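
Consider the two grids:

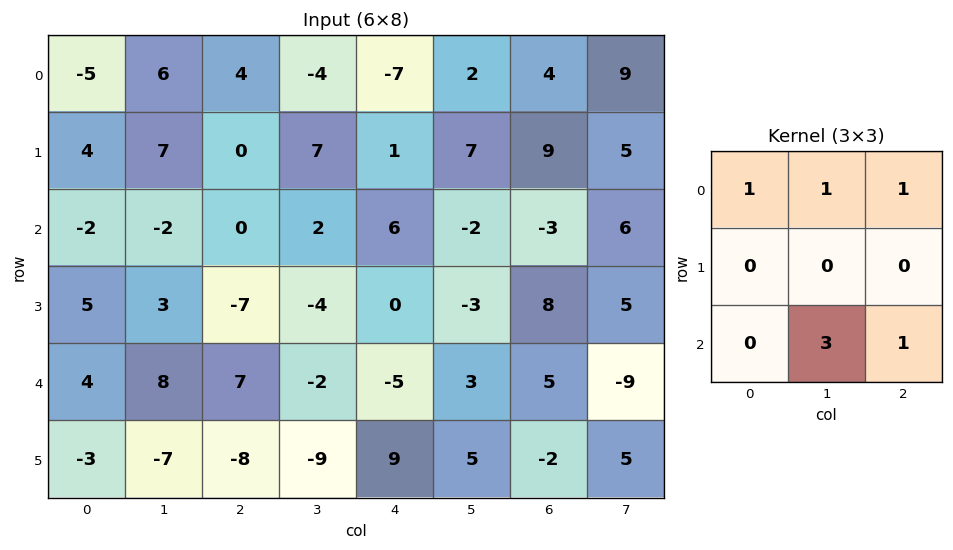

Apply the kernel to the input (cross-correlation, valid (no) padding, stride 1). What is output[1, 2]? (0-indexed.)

-4

The receptive field on the input at this output position is [0 7 1 / 0 2 6 / -7 -4 0]. Elementwise product with the kernel and sum: 0·1 + 7·1 + 1·1 + -4·3 + 0·1.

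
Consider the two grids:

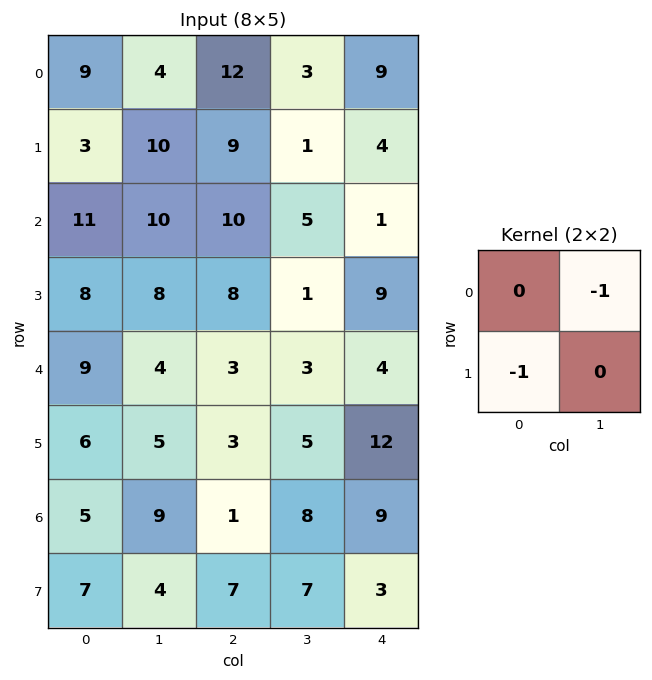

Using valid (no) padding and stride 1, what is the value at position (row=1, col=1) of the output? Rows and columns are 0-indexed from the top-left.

The receptive field on the input at this output position is [10 9 / 10 10]. Elementwise product with the kernel and sum: 9·-1 + 10·-1.

-19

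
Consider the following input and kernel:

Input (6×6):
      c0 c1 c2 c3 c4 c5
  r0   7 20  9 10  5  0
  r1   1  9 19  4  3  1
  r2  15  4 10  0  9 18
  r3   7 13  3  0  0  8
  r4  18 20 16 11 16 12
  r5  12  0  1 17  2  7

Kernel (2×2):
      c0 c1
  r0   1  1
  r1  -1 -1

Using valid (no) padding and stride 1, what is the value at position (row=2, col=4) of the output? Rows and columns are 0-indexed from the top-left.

19

The receptive field on the input at this output position is [9 18 / 0 8]. Elementwise product with the kernel and sum: 9·1 + 18·1 + 0·-1 + 8·-1.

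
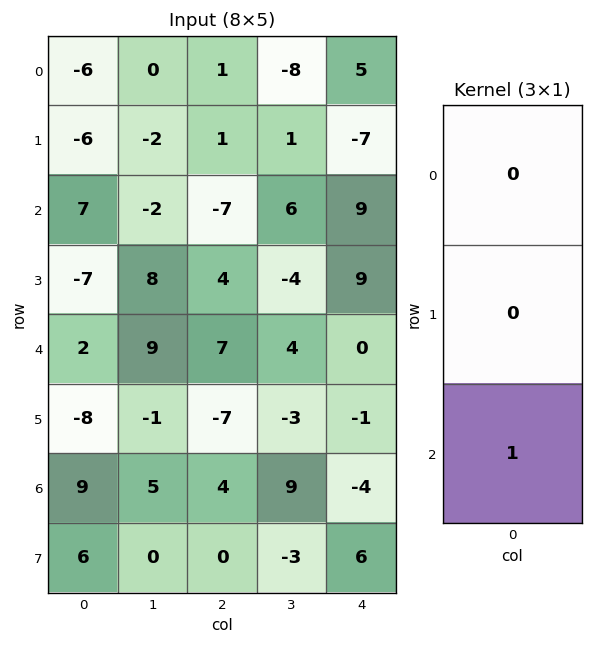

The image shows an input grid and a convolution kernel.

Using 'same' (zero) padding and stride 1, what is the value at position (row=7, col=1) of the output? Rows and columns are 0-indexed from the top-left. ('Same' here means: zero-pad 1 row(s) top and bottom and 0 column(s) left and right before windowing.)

0

The receptive field on the zero-padded input at this output position is [5 / 0 / 0]. Elementwise product with the kernel and sum: 0·1.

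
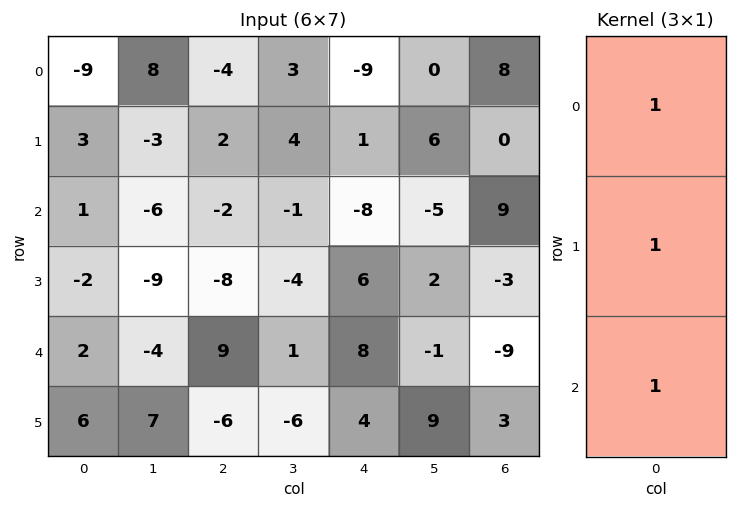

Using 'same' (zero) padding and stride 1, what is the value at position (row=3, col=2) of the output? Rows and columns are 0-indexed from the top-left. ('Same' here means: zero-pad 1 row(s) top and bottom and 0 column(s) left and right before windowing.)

-1

The receptive field on the zero-padded input at this output position is [-2 / -8 / 9]. Elementwise product with the kernel and sum: -2·1 + -8·1 + 9·1.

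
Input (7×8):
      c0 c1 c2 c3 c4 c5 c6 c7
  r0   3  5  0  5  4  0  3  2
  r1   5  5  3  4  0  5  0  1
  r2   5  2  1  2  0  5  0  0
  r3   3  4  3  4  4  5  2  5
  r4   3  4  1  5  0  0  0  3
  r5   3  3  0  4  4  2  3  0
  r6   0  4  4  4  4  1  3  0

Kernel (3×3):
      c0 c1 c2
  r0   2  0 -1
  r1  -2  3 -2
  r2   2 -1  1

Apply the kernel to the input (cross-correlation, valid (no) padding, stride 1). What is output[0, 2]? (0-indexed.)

2

The receptive field on the input at this output position is [0 5 4 / 3 4 0 / 1 2 0]. Elementwise product with the kernel and sum: 0·2 + 4·-1 + 3·-2 + 4·3 + 0·-2 + 1·2 + 2·-1 + 0·1.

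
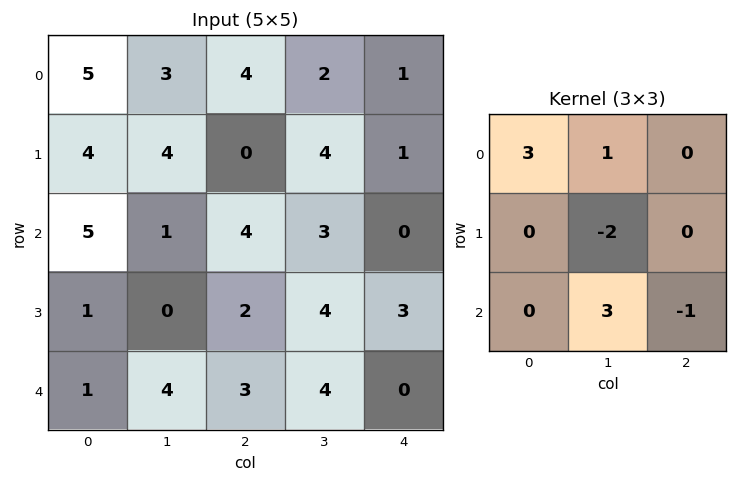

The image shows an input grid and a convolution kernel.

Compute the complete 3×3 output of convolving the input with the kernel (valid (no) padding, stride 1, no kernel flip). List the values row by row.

9 22 15
12 6 7
25 8 19

Output[0,0]: The receptive field on the input at this output position is [5 3 4 / 4 4 0 / 5 1 4]. Elementwise product with the kernel and sum: 5·3 + 3·1 + 4·-2 + 1·3 + 4·-1.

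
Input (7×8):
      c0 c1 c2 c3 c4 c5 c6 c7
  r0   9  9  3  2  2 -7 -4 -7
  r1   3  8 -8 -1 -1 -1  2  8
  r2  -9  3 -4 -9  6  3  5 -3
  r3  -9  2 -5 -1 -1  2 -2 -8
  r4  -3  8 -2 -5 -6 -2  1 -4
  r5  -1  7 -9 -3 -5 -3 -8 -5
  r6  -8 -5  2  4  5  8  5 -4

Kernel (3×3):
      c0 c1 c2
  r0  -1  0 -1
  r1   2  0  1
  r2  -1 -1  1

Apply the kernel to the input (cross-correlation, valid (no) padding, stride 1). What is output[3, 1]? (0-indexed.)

The receptive field on the input at this output position is [2 -5 -1 / 8 -2 -5 / 7 -9 -3]. Elementwise product with the kernel and sum: 2·-1 + -1·-1 + 8·2 + -5·1 + 7·-1 + -9·-1 + -3·1.

9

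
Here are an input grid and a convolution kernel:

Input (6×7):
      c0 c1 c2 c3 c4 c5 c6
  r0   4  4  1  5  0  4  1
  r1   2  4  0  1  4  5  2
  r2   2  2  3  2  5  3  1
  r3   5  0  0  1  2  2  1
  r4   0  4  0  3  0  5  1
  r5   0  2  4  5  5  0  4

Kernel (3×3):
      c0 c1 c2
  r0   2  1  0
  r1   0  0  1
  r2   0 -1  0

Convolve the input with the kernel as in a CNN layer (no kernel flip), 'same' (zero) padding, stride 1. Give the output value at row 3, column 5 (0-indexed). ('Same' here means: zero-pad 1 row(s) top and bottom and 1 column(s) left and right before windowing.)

9

The receptive field on the zero-padded input at this output position is [5 3 1 / 2 2 1 / 0 5 1]. Elementwise product with the kernel and sum: 5·2 + 3·1 + 1·1 + 5·-1.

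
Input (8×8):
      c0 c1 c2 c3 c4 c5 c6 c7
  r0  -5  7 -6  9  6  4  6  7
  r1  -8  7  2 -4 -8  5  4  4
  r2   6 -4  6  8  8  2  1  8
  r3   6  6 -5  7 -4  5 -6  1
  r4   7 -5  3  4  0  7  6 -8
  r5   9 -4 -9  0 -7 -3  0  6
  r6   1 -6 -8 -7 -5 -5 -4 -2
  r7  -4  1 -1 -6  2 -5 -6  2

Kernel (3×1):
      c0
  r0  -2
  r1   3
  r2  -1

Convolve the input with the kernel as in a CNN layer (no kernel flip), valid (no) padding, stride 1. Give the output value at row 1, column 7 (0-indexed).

15

The receptive field on the input at this output position is [4 / 8 / 1]. Elementwise product with the kernel and sum: 4·-2 + 8·3 + 1·-1.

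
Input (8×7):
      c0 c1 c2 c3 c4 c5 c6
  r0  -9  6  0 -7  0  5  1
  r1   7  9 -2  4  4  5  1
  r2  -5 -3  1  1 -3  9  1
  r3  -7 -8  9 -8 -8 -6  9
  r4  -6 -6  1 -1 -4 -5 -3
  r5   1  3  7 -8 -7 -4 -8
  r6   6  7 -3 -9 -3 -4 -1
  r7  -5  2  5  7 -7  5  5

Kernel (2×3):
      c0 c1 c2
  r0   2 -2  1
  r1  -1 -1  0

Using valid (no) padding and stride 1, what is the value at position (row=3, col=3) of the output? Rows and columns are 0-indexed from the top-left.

The receptive field on the input at this output position is [-8 -8 -6 / -1 -4 -5]. Elementwise product with the kernel and sum: -8·2 + -8·-2 + -6·1 + -1·-1 + -4·-1.

-1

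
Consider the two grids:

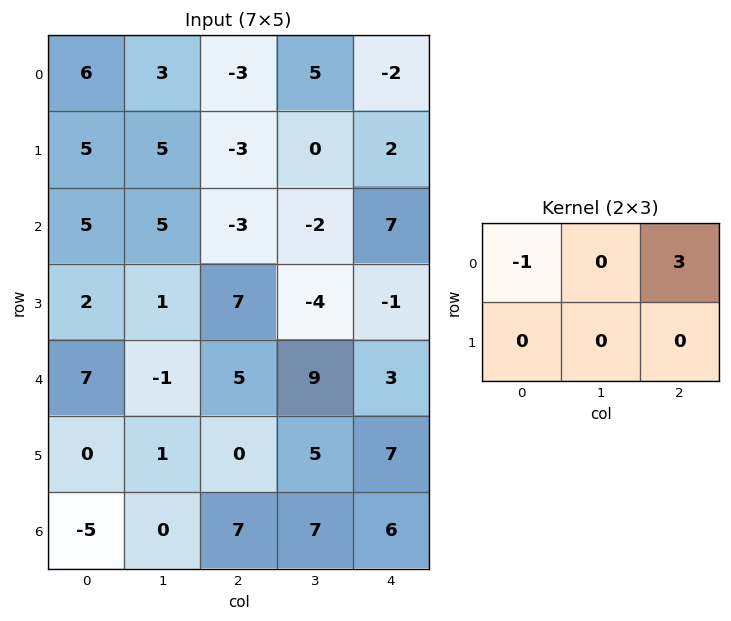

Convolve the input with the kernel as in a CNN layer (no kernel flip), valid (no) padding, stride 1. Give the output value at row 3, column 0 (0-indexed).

19

The receptive field on the input at this output position is [2 1 7 / 7 -1 5]. Elementwise product with the kernel and sum: 2·-1 + 7·3.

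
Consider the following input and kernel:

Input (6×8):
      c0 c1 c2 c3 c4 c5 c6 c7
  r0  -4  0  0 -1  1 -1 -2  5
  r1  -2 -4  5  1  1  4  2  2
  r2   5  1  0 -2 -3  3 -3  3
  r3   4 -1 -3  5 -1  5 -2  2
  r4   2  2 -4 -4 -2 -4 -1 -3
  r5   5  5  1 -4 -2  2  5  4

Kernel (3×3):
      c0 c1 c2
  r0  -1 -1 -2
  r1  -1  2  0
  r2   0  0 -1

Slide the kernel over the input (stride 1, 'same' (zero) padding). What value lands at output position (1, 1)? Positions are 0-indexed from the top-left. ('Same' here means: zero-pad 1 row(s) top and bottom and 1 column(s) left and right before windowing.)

The receptive field on the zero-padded input at this output position is [-4 0 0 / -2 -4 5 / 5 1 0]. Elementwise product with the kernel and sum: -4·-1 + 0·-1 + 0·-2 + -2·-1 + -4·2 + 0·-1.

-2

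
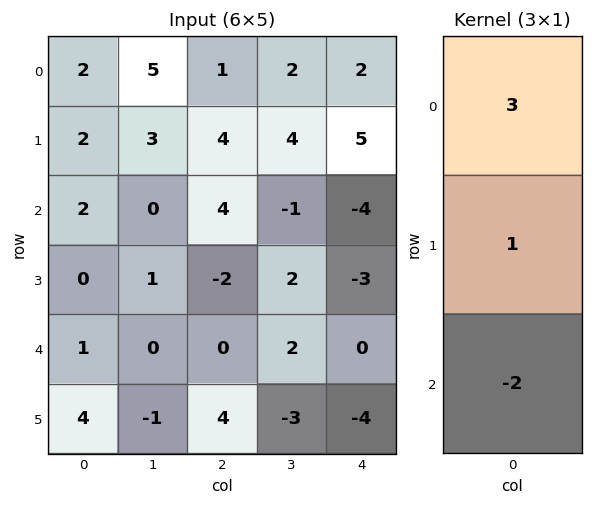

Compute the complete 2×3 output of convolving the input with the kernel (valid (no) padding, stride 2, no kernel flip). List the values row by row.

4 -1 19
4 10 -15

Output[0,0]: The receptive field on the input at this output position is [2 / 2 / 2]. Elementwise product with the kernel and sum: 2·3 + 2·1 + 2·-2.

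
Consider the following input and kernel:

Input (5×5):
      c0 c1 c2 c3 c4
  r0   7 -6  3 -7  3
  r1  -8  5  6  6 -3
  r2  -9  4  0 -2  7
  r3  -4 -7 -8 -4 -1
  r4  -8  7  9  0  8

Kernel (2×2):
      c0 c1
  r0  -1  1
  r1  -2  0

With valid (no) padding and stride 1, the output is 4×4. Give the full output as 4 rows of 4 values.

3 -1 -22 -2
31 -7 0 -5
21 10 14 17
13 -15 -14 3

Output[0,0]: The receptive field on the input at this output position is [7 -6 / -8 5]. Elementwise product with the kernel and sum: 7·-1 + -6·1 + -8·-2.
Output[0,1]: The receptive field on the input at this output position is [-6 3 / 5 6]. Elementwise product with the kernel and sum: -6·-1 + 3·1 + 5·-2.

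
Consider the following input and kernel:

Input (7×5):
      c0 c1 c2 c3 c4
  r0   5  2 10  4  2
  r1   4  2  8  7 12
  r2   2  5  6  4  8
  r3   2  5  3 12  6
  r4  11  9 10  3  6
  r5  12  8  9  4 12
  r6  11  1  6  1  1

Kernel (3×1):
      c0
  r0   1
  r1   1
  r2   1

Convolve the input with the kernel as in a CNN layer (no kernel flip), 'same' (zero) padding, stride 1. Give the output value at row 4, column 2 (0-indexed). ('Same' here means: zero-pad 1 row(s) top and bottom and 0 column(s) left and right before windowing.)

The receptive field on the zero-padded input at this output position is [3 / 10 / 9]. Elementwise product with the kernel and sum: 3·1 + 10·1 + 9·1.

22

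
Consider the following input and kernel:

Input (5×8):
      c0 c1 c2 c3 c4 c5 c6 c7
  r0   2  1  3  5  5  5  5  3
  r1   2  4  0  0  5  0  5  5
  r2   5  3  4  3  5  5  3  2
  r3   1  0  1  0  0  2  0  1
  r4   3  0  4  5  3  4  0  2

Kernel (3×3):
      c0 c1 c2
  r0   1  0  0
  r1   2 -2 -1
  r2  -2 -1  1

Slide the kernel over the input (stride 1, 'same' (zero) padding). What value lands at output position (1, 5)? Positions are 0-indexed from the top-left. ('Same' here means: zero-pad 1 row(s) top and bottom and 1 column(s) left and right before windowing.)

-2

The receptive field on the zero-padded input at this output position is [5 5 5 / 5 0 5 / 5 5 3]. Elementwise product with the kernel and sum: 5·1 + 5·2 + 0·-2 + 5·-1 + 5·-2 + 5·-1 + 3·1.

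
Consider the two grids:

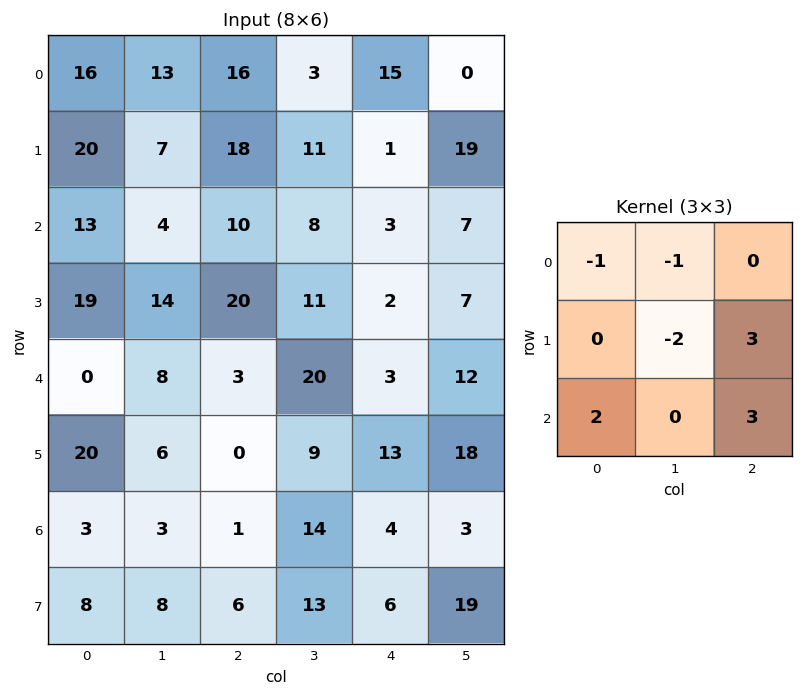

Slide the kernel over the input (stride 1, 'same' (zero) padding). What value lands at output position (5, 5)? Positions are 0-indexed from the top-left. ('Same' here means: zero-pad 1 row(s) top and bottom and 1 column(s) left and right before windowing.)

The receptive field on the zero-padded input at this output position is [3 12 0 / 13 18 0 / 4 3 0]. Elementwise product with the kernel and sum: 3·-1 + 12·-1 + 18·-2 + 0·3 + 4·2 + 0·3.

-43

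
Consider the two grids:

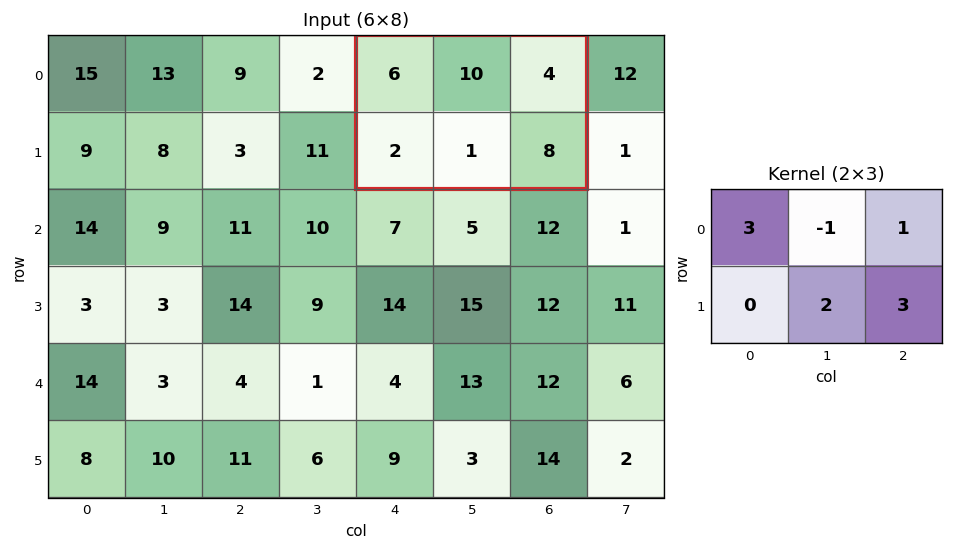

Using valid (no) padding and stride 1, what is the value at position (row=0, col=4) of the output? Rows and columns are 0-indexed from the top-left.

38

The receptive field on the input at this output position is [6 10 4 / 2 1 8]. Elementwise product with the kernel and sum: 6·3 + 10·-1 + 4·1 + 1·2 + 8·3.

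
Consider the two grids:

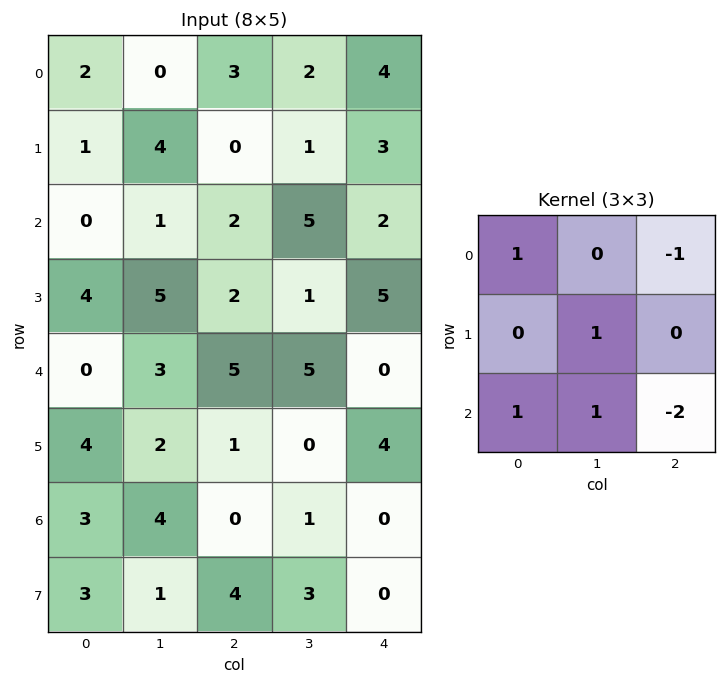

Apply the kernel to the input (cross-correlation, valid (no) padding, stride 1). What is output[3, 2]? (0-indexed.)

The receptive field on the input at this output position is [2 1 5 / 5 5 0 / 1 0 4]. Elementwise product with the kernel and sum: 2·1 + 5·-1 + 5·1 + 1·1 + 0·1 + 4·-2.

-5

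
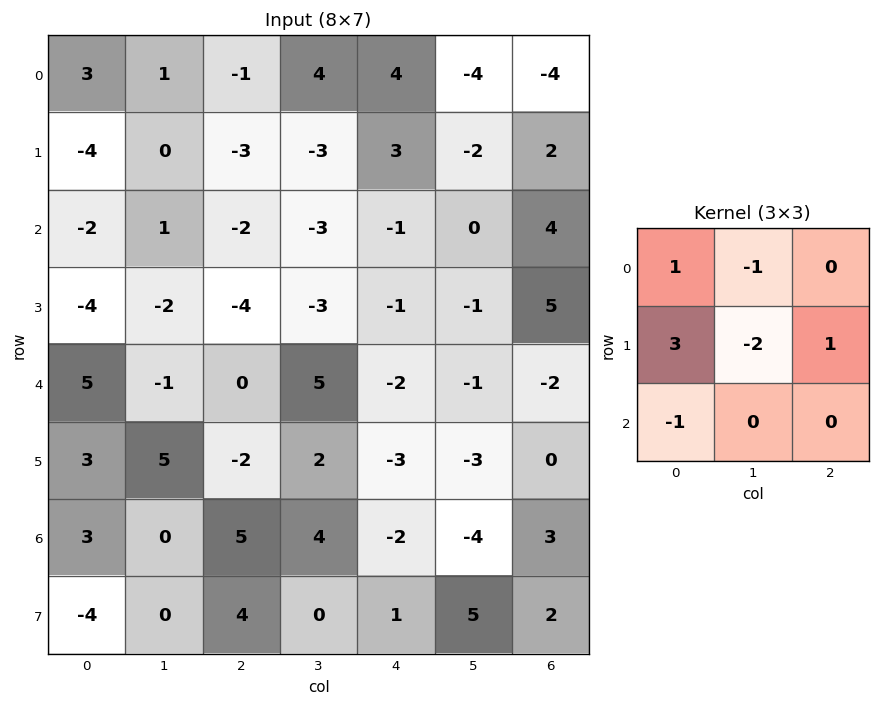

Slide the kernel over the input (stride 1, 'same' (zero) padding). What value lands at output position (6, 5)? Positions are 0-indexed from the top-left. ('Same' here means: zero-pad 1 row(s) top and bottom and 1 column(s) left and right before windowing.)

4

The receptive field on the zero-padded input at this output position is [-3 -3 0 / -2 -4 3 / 1 5 2]. Elementwise product with the kernel and sum: -3·1 + -3·-1 + -2·3 + -4·-2 + 3·1 + 1·-1.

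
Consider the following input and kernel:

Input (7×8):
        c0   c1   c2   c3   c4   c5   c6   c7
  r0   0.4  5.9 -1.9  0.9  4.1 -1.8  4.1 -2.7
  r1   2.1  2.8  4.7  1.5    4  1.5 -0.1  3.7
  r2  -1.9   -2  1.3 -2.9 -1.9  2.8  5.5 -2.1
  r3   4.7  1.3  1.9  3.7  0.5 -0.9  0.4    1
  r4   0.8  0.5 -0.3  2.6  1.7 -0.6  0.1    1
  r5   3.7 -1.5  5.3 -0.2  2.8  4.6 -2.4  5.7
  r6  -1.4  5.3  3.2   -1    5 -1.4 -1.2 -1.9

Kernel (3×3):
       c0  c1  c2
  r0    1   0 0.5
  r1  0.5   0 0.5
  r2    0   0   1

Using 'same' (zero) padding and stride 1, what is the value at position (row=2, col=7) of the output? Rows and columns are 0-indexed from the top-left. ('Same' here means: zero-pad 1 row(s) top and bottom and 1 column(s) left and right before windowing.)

The receptive field on the zero-padded input at this output position is [-0.1 3.7 0 / 5.5 -2.1 0 / 0.4 1 0]. Elementwise product with the kernel and sum: -0.1·1 + 0·0.5 + 5.5·0.5 + 0·0.5 + 0·1.

2.65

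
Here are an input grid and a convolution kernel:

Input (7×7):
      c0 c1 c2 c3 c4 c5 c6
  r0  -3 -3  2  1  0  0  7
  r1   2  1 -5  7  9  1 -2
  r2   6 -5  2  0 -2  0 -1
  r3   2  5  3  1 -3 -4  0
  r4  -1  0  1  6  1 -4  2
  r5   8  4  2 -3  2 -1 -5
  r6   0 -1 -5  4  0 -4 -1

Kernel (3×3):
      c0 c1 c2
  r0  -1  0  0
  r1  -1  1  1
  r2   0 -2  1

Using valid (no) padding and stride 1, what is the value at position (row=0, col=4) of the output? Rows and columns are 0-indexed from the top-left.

-11

The receptive field on the input at this output position is [0 0 7 / 9 1 -2 / -2 0 -1]. Elementwise product with the kernel and sum: 0·-1 + 9·-1 + 1·1 + -2·1 + 0·-2 + -1·1.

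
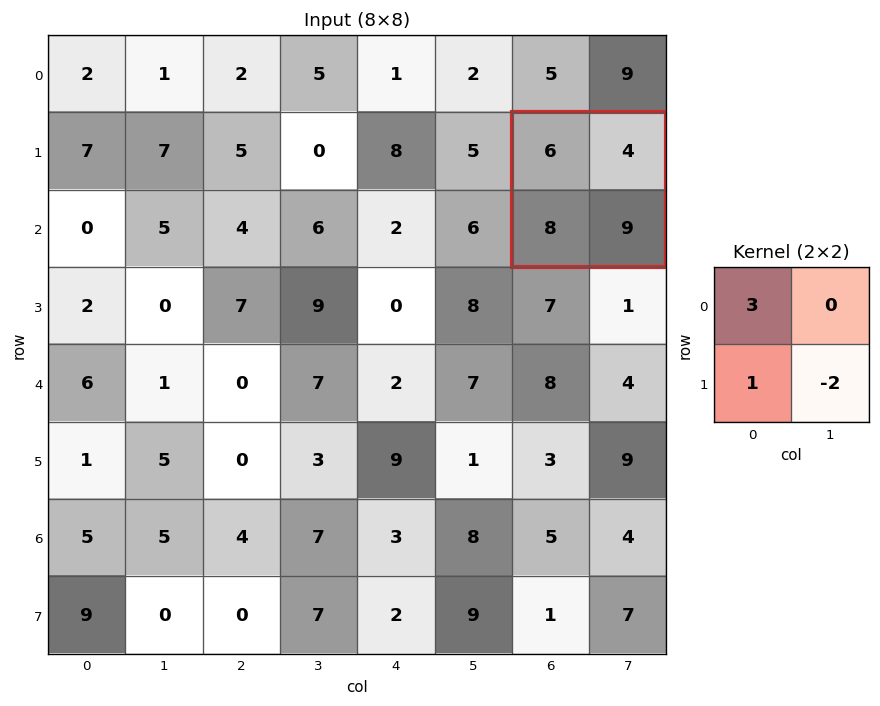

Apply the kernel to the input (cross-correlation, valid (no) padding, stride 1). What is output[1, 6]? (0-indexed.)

8

The receptive field on the input at this output position is [6 4 / 8 9]. Elementwise product with the kernel and sum: 6·3 + 8·1 + 9·-2.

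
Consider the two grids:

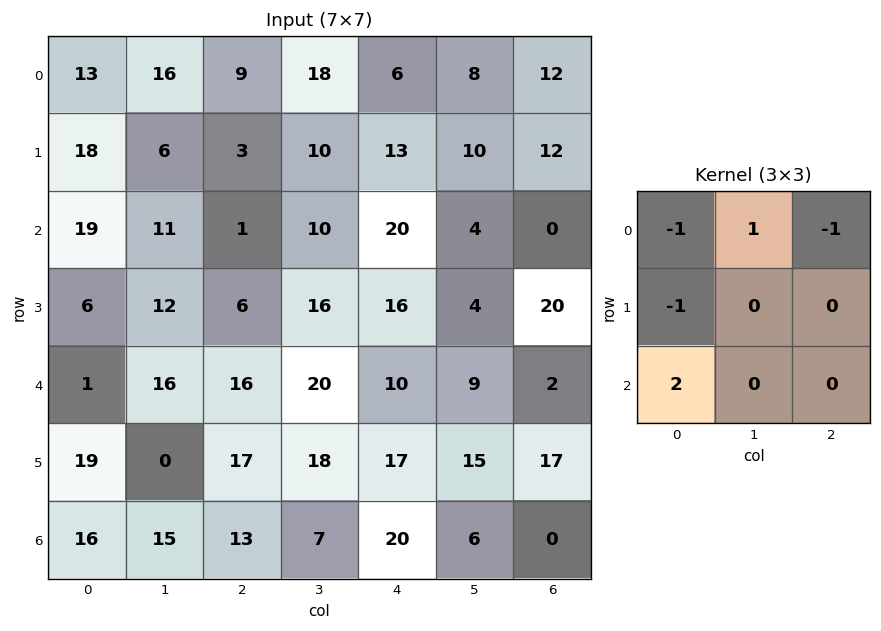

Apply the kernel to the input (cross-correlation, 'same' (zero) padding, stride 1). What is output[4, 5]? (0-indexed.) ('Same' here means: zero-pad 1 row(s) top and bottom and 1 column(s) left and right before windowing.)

The receptive field on the zero-padded input at this output position is [16 4 20 / 10 9 2 / 17 15 17]. Elementwise product with the kernel and sum: 16·-1 + 4·1 + 20·-1 + 10·-1 + 17·2.

-8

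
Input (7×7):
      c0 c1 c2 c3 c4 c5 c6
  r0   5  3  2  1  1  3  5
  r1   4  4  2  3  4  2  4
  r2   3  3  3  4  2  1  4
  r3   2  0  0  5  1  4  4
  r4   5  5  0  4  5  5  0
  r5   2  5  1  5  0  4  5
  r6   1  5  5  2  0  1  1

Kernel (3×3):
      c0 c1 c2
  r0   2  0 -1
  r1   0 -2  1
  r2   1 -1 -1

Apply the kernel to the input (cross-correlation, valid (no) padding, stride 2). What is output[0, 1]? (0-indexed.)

-2

The receptive field on the input at this output position is [2 1 1 / 2 3 4 / 3 4 2]. Elementwise product with the kernel and sum: 2·2 + 1·-1 + 3·-2 + 4·1 + 3·1 + 4·-1 + 2·-1.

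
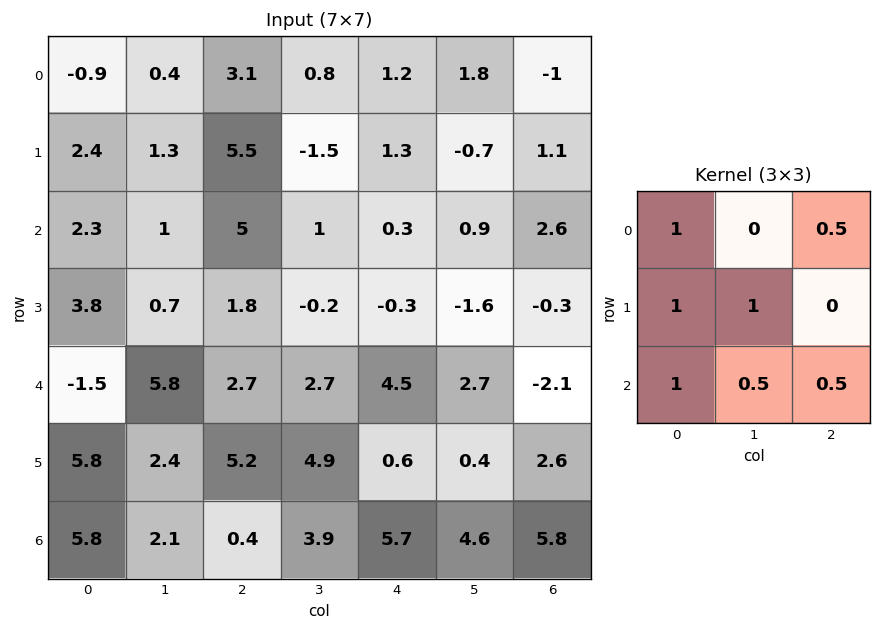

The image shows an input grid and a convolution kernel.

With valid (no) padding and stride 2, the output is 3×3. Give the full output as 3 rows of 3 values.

9.65 13.35 3.35
12.05 13.05 4.5
15.1 20.25 15.35

Output[0,0]: The receptive field on the input at this output position is [-0.9 0.4 3.1 / 2.4 1.3 5.5 / 2.3 1 5]. Elementwise product with the kernel and sum: -0.9·1 + 3.1·0.5 + 2.4·1 + 1.3·1 + 2.3·1 + 1·0.5 + 5·0.5.
Output[0,1]: The receptive field on the input at this output position is [3.1 0.8 1.2 / 5.5 -1.5 1.3 / 5 1 0.3]. Elementwise product with the kernel and sum: 3.1·1 + 1.2·0.5 + 5.5·1 + -1.5·1 + 5·1 + 1·0.5 + 0.3·0.5.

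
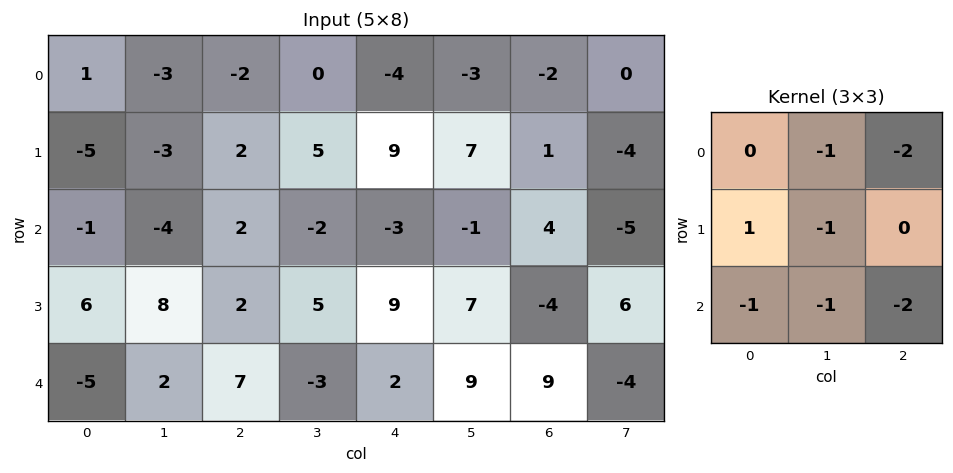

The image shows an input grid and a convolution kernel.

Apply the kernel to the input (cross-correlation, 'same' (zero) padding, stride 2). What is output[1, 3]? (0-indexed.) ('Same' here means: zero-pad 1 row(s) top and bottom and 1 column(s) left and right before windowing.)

The receptive field on the zero-padded input at this output position is [7 1 -4 / -1 4 -5 / 7 -4 6]. Elementwise product with the kernel and sum: 1·-1 + -4·-2 + -1·1 + 4·-1 + 7·-1 + -4·-1 + 6·-2.

-13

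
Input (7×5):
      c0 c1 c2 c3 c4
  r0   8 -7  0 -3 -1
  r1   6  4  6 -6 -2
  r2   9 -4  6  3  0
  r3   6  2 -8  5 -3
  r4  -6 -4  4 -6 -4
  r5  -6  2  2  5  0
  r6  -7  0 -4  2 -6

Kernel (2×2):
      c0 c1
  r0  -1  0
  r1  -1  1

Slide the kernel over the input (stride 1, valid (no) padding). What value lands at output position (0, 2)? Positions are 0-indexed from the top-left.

The receptive field on the input at this output position is [0 -3 / 6 -6]. Elementwise product with the kernel and sum: 0·-1 + 6·-1 + -6·1.

-12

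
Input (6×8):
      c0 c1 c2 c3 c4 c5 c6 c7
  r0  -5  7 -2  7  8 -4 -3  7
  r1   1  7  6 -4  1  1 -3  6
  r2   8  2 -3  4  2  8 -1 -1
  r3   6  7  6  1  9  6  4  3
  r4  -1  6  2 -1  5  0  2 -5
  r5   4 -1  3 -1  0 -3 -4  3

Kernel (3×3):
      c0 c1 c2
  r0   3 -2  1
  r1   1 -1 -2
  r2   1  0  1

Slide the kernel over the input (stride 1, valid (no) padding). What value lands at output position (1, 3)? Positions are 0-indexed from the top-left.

-20

The receptive field on the input at this output position is [-4 1 1 / 4 2 8 / 1 9 6]. Elementwise product with the kernel and sum: -4·3 + 1·-2 + 1·1 + 4·1 + 2·-1 + 8·-2 + 1·1 + 6·1.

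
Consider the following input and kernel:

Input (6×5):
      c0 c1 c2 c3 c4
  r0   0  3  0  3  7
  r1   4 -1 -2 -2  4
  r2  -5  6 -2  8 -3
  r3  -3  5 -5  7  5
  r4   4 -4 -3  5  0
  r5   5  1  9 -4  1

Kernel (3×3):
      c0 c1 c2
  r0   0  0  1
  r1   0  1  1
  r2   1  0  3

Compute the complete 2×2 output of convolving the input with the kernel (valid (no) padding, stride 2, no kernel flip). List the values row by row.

Output[0,0]: The receptive field on the input at this output position is [0 3 0 / 4 -1 -2 / -5 6 -2]. Elementwise product with the kernel and sum: 0·1 + -1·1 + -2·1 + -5·1 + -2·3.
Output[0,1]: The receptive field on the input at this output position is [0 3 7 / -2 -2 4 / -2 8 -3]. Elementwise product with the kernel and sum: 7·1 + -2·1 + 4·1 + -2·1 + -3·3.

-14 -2
-7 6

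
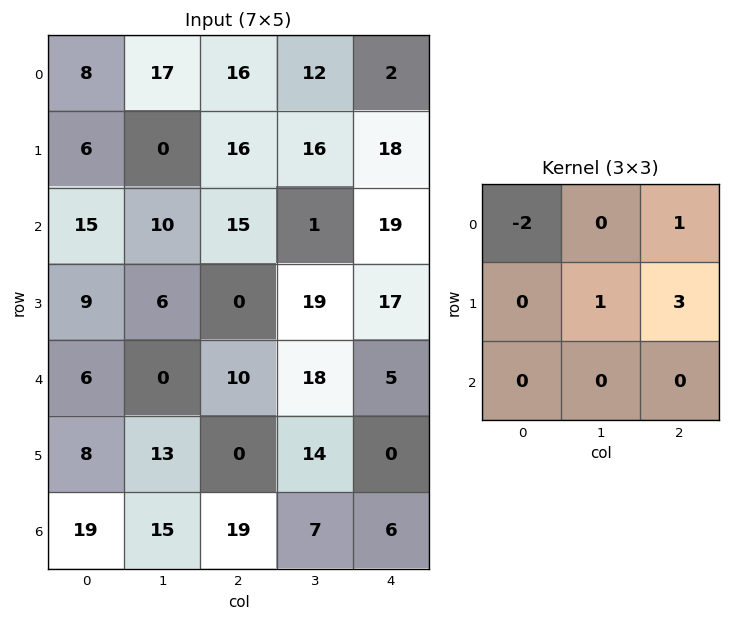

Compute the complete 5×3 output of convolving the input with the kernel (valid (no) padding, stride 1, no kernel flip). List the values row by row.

Output[0,0]: The receptive field on the input at this output position is [8 17 16 / 6 0 16 / 15 10 15]. Elementwise product with the kernel and sum: 8·-2 + 16·1 + 0·1 + 16·3.
Output[0,1]: The receptive field on the input at this output position is [17 16 12 / 0 16 16 / 10 15 1]. Elementwise product with the kernel and sum: 17·-2 + 12·1 + 16·1 + 16·3.

48 42 40
59 34 44
-9 38 59
12 71 50
11 60 -1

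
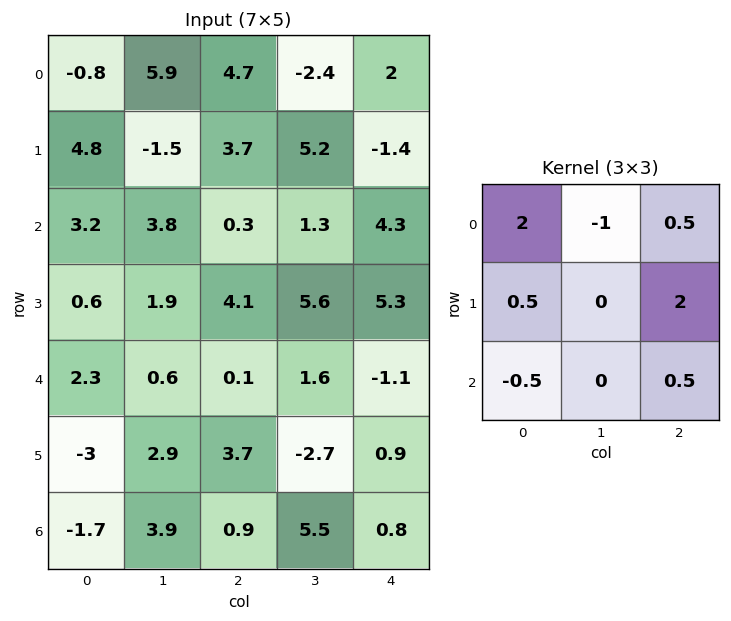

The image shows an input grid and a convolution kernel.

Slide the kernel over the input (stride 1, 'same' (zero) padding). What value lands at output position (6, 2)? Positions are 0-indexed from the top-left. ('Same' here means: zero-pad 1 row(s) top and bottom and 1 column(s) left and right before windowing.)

13.7

The receptive field on the zero-padded input at this output position is [2.9 3.7 -2.7 / 3.9 0.9 5.5 / 0 0 0]. Elementwise product with the kernel and sum: 2.9·2 + 3.7·-1 + -2.7·0.5 + 3.9·0.5 + 5.5·2 + 0·-0.5 + 0·0.5.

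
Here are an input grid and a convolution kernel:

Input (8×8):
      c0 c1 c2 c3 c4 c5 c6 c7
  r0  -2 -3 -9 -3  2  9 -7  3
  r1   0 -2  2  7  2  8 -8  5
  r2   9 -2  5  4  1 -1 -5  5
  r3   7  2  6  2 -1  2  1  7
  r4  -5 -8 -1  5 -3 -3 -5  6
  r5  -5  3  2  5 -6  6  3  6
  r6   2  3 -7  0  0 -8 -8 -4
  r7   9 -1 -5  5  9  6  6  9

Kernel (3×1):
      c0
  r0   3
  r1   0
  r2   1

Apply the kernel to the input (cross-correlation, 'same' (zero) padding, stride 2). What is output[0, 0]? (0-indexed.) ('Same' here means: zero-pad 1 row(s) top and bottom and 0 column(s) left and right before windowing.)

The receptive field on the zero-padded input at this output position is [0 / -2 / 0]. Elementwise product with the kernel and sum: 0·3 + 0·1.

0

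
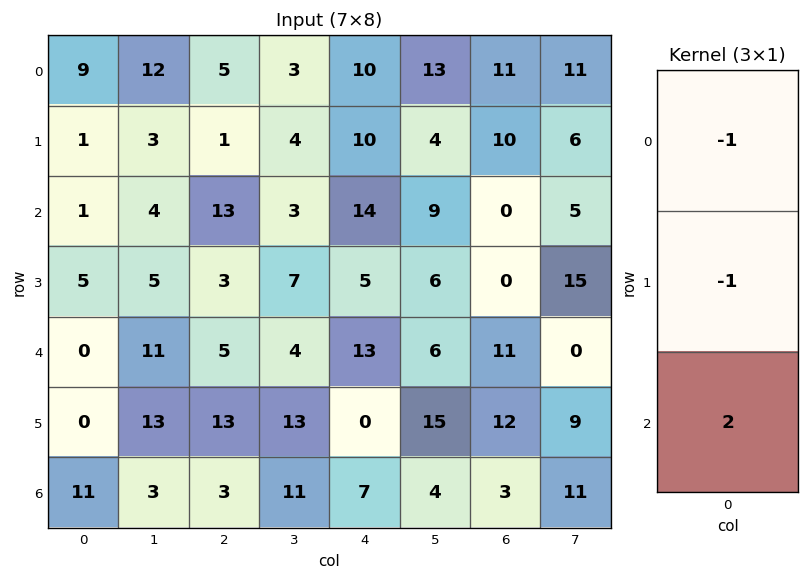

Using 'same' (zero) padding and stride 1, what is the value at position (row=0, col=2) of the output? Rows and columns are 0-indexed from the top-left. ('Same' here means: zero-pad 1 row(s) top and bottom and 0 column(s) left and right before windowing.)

-3

The receptive field on the zero-padded input at this output position is [0 / 5 / 1]. Elementwise product with the kernel and sum: 0·-1 + 5·-1 + 1·2.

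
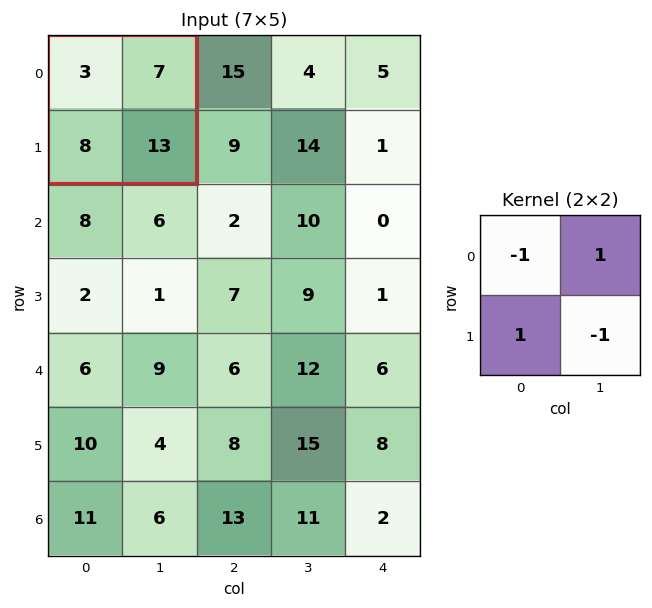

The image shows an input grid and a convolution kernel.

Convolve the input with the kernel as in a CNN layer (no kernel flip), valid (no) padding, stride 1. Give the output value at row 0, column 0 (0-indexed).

-1

The receptive field on the input at this output position is [3 7 / 8 13]. Elementwise product with the kernel and sum: 3·-1 + 7·1 + 8·1 + 13·-1.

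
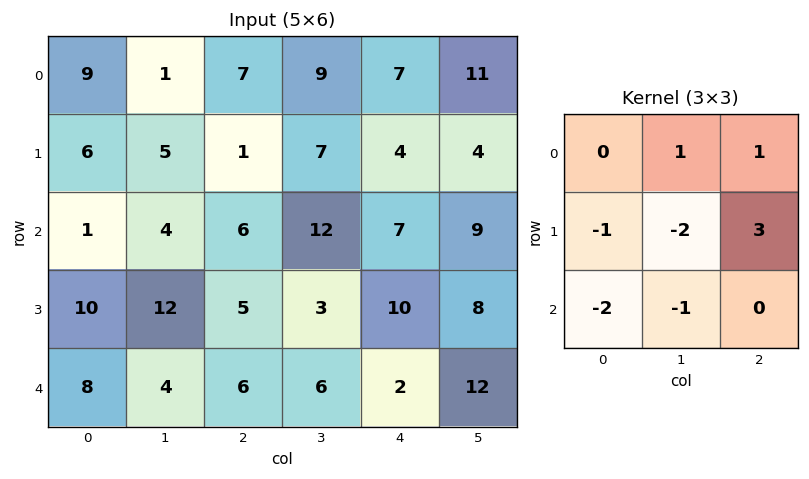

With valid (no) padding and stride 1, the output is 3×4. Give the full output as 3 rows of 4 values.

Output[0,0]: The receptive field on the input at this output position is [9 1 7 / 6 5 1 / 1 4 6]. Elementwise product with the kernel and sum: 1·1 + 7·1 + 6·-1 + 5·-2 + 1·3 + 1·-2 + 4·-1.
Output[0,1]: The receptive field on the input at this output position is [1 7 9 / 5 1 7 / 4 6 12]. Elementwise product with the kernel and sum: 7·1 + 9·1 + 5·-1 + 1·-2 + 7·3 + 4·-2 + 6·-1.

-11 16 -11 -16
-17 -1 -11 -7
-29 -9 20 3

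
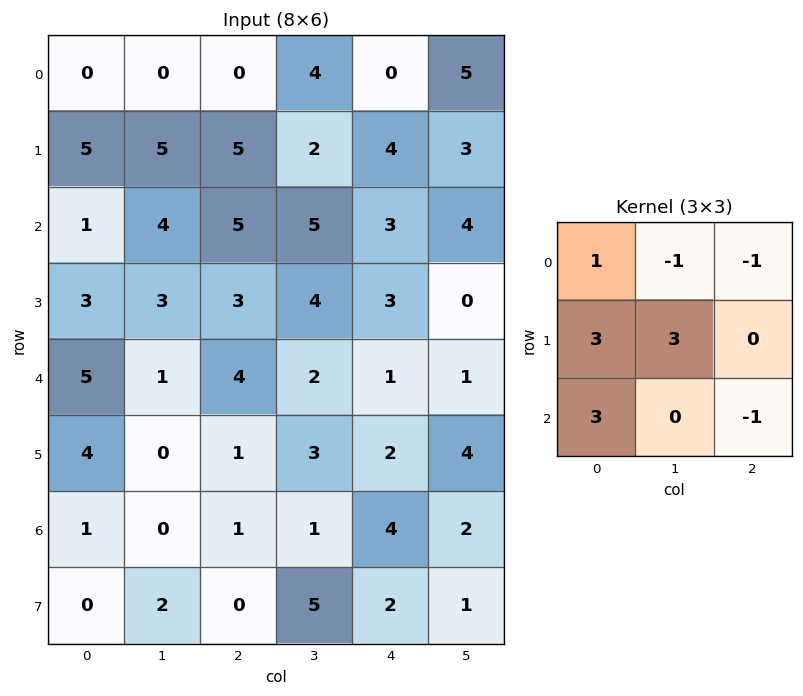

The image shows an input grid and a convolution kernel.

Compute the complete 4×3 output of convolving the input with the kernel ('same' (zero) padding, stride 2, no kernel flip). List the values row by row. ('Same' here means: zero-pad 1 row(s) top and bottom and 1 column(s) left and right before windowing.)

-5 13 15
-10 30 31
9 8 15
-3 0 26

Output[0,0]: The receptive field on the zero-padded input at this output position is [0 0 0 / 0 0 0 / 0 5 5]. Elementwise product with the kernel and sum: 0·1 + 0·-1 + 0·-1 + 0·3 + 0·3 + 0·3 + 5·-1.
Output[0,1]: The receptive field on the zero-padded input at this output position is [0 0 0 / 0 0 4 / 5 5 2]. Elementwise product with the kernel and sum: 0·1 + 0·-1 + 0·-1 + 0·3 + 0·3 + 5·3 + 2·-1.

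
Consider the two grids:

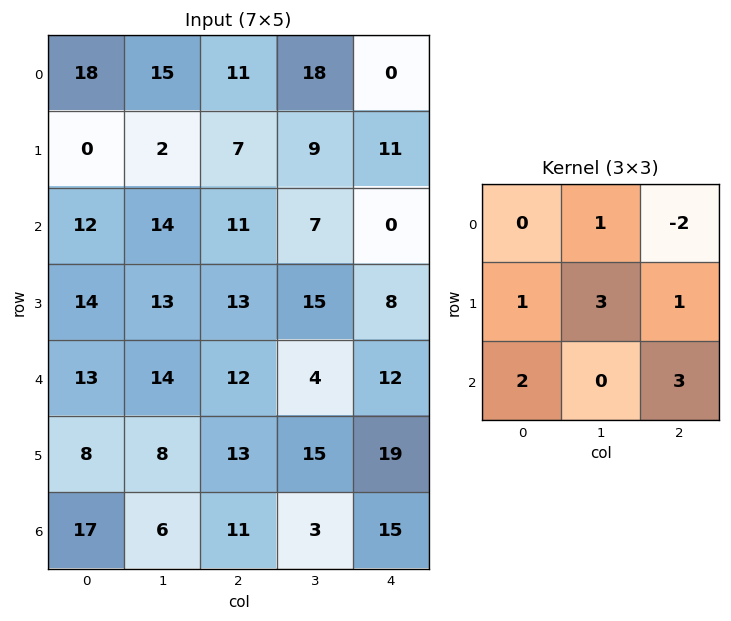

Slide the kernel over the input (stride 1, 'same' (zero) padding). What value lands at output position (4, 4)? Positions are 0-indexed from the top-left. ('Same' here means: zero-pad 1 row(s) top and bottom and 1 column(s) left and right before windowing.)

78

The receptive field on the zero-padded input at this output position is [15 8 0 / 4 12 0 / 15 19 0]. Elementwise product with the kernel and sum: 8·1 + 0·-2 + 4·1 + 12·3 + 0·1 + 15·2 + 0·3.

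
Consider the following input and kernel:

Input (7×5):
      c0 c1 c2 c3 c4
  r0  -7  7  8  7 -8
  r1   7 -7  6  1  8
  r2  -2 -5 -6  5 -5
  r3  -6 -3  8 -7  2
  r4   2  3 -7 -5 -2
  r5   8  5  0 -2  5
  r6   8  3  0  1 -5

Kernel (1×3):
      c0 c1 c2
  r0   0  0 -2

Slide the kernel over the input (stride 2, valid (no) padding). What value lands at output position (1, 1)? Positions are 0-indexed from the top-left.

The receptive field on the input at this output position is [-6 5 -5]. Elementwise product with the kernel and sum: -5·-2.

10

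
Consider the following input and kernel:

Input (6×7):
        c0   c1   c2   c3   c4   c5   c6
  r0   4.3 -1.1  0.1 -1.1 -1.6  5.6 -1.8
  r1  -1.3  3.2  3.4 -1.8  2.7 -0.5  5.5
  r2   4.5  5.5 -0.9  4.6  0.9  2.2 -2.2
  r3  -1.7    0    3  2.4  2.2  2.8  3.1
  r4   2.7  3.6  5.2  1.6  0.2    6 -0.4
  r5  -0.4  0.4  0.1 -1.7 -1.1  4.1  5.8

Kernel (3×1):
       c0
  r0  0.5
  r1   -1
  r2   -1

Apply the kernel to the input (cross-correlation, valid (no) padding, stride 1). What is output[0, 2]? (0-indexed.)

-2.45

The receptive field on the input at this output position is [0.1 / 3.4 / -0.9]. Elementwise product with the kernel and sum: 0.1·0.5 + 3.4·-1 + -0.9·-1.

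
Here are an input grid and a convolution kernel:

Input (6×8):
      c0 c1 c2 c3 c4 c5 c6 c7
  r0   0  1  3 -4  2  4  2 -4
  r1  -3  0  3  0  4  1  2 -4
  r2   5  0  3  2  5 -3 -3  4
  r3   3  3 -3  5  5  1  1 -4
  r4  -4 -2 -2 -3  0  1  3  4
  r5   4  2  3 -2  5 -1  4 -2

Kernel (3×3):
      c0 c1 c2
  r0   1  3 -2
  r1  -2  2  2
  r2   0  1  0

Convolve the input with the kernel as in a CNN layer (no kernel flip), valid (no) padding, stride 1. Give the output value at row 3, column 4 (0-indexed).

13

The receptive field on the input at this output position is [5 1 1 / 0 1 3 / 5 -1 4]. Elementwise product with the kernel and sum: 5·1 + 1·3 + 1·-2 + 0·-2 + 1·2 + 3·2 + -1·1.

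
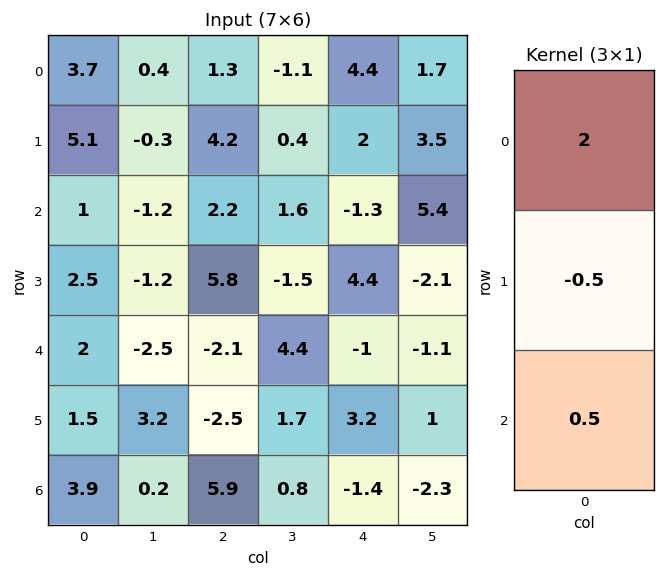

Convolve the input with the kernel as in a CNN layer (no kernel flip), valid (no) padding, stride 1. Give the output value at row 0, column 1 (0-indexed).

0.35

The receptive field on the input at this output position is [0.4 / -0.3 / -1.2]. Elementwise product with the kernel and sum: 0.4·2 + -0.3·-0.5 + -1.2·0.5.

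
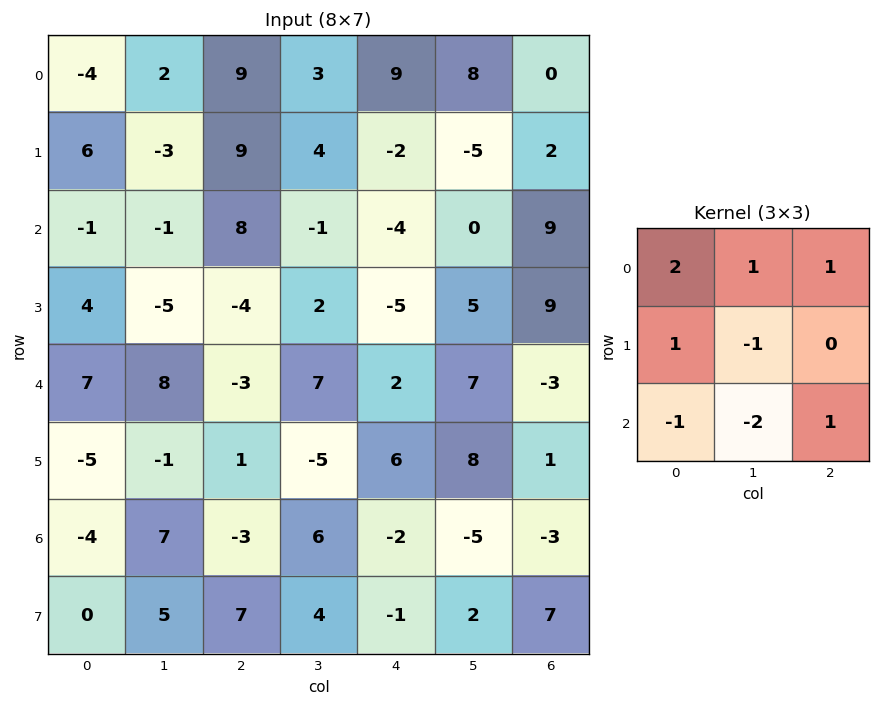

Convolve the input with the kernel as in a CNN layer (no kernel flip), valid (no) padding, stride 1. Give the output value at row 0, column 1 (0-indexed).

The receptive field on the input at this output position is [2 9 3 / -3 9 4 / -1 8 -1]. Elementwise product with the kernel and sum: 2·2 + 9·1 + 3·1 + -3·1 + 9·-1 + -1·-1 + 8·-2 + -1·1.

-12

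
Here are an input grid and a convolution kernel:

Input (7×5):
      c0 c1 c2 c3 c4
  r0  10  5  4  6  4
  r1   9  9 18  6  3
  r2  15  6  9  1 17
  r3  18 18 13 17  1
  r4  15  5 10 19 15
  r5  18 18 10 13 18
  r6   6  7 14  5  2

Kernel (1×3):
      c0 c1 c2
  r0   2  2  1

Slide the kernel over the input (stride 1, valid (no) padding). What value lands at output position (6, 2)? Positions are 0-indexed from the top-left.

The receptive field on the input at this output position is [14 5 2]. Elementwise product with the kernel and sum: 14·2 + 5·2 + 2·1.

40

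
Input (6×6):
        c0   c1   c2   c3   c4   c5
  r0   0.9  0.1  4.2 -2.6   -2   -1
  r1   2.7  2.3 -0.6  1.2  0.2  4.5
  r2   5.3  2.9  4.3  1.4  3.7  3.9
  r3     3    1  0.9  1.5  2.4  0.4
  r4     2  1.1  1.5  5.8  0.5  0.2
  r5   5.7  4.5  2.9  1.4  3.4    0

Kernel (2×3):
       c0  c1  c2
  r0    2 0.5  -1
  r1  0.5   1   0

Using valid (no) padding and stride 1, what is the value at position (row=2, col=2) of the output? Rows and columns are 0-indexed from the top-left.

The receptive field on the input at this output position is [4.3 1.4 3.7 / 0.9 1.5 2.4]. Elementwise product with the kernel and sum: 4.3·2 + 1.4·0.5 + 3.7·-1 + 0.9·0.5 + 1.5·1.

7.55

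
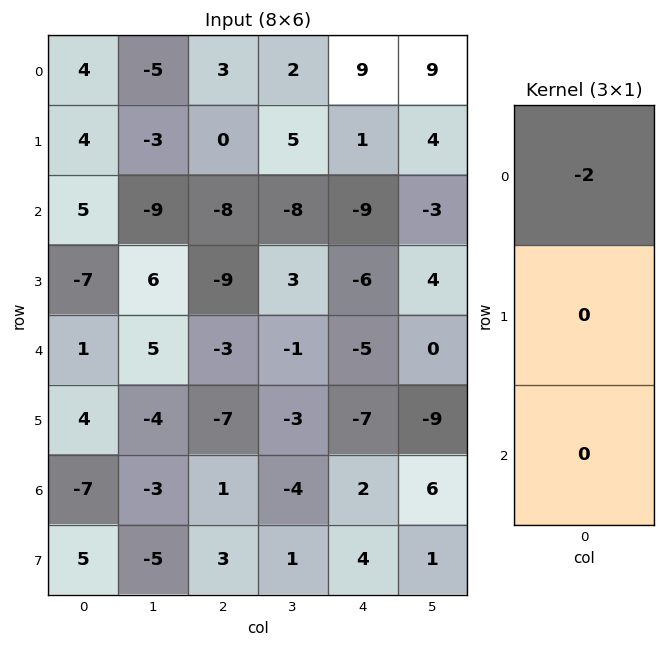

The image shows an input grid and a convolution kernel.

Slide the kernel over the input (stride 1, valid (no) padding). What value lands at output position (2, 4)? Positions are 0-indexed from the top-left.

The receptive field on the input at this output position is [-9 / -6 / -5]. Elementwise product with the kernel and sum: -9·-2.

18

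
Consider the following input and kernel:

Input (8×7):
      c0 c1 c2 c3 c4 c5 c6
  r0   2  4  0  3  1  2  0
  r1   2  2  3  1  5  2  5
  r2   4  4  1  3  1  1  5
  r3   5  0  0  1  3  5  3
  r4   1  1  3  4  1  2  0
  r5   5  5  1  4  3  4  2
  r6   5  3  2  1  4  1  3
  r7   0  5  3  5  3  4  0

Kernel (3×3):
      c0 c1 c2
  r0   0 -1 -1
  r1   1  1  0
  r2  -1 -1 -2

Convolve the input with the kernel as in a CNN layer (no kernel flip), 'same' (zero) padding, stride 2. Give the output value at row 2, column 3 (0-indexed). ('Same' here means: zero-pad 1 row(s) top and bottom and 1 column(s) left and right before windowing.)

-7

The receptive field on the zero-padded input at this output position is [5 3 0 / 2 0 0 / 4 2 0]. Elementwise product with the kernel and sum: 3·-1 + 0·-1 + 2·1 + 0·1 + 4·-1 + 2·-1 + 0·-2.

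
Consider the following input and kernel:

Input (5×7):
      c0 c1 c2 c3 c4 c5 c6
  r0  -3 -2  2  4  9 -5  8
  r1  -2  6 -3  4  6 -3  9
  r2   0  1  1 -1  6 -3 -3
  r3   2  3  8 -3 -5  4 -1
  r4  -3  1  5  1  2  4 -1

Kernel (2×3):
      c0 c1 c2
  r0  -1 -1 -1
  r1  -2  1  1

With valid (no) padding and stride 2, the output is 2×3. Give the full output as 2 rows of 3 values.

Output[0,0]: The receptive field on the input at this output position is [-3 -2 2 / -2 6 -3]. Elementwise product with the kernel and sum: -3·-1 + -2·-1 + 2·-1 + -2·-2 + 6·1 + -3·1.
Output[0,1]: The receptive field on the input at this output position is [2 4 9 / -3 4 6]. Elementwise product with the kernel and sum: 2·-1 + 4·-1 + 9·-1 + -3·-2 + 4·1 + 6·1.

10 1 -18
5 -30 13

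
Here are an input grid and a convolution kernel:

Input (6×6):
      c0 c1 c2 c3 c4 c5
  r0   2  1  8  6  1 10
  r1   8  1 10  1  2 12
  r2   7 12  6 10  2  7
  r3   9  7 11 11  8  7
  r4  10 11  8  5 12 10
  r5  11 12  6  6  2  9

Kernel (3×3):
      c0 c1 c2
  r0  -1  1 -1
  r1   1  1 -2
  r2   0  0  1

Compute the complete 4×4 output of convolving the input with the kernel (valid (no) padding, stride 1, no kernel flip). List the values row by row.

Output[0,0]: The receptive field on the input at this output position is [2 1 8 / 8 1 10 / 7 12 6]. Elementwise product with the kernel and sum: 2·-1 + 1·1 + 8·-1 + 8·1 + 1·1 + 10·-2 + 6·1.
Output[0,1]: The receptive field on the input at this output position is [1 8 6 / 1 10 1 / 12 6 10]. Elementwise product with the kernel and sum: 1·-1 + 8·1 + 6·-1 + 1·1 + 10·1 + 1·-2 + 10·1.

-14 20 6 -29
1 17 9 -6
1 -15 20 0
-2 8 -17 -4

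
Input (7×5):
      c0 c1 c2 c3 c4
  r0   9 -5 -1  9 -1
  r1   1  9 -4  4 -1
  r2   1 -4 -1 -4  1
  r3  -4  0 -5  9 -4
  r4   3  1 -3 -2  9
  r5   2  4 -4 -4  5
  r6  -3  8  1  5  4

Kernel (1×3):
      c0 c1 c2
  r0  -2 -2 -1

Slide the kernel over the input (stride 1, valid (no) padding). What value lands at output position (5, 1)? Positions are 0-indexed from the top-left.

4

The receptive field on the input at this output position is [4 -4 -4]. Elementwise product with the kernel and sum: 4·-2 + -4·-2 + -4·-1.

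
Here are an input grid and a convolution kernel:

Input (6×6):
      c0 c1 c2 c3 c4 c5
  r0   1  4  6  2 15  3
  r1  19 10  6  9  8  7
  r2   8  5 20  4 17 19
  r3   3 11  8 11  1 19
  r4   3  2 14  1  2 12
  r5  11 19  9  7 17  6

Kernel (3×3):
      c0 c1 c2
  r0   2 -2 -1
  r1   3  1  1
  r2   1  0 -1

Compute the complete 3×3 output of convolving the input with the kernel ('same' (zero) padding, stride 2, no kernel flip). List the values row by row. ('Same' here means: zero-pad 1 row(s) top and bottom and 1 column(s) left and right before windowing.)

Output[0,0]: The receptive field on the zero-padded input at this output position is [0 0 0 / 0 1 4 / 0 19 10]. Elementwise product with the kernel and sum: 0·2 + 0·-2 + 0·-1 + 0·3 + 1·1 + 4·1 + 0·1 + 10·-1.
Output[0,1]: The receptive field on the zero-padded input at this output position is [0 0 0 / 4 6 2 / 10 6 9]. Elementwise product with the kernel and sum: 0·2 + 0·-2 + 0·-1 + 4·3 + 6·1 + 2·1 + 10·1 + 9·-1.

-5 21 26
-46 38 35
-31 28 19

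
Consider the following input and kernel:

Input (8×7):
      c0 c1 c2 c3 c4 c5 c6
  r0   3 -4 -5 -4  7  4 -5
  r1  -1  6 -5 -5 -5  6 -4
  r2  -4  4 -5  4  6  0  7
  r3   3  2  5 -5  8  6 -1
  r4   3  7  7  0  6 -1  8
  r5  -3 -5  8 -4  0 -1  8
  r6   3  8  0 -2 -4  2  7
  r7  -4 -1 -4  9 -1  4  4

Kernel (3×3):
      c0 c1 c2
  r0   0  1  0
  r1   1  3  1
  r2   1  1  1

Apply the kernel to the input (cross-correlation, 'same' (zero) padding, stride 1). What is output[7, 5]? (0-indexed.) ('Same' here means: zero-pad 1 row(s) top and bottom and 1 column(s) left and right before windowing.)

The receptive field on the zero-padded input at this output position is [-4 2 7 / -1 4 4 / 0 0 0]. Elementwise product with the kernel and sum: 2·1 + -1·1 + 4·3 + 4·1 + 0·1 + 0·1 + 0·1.

17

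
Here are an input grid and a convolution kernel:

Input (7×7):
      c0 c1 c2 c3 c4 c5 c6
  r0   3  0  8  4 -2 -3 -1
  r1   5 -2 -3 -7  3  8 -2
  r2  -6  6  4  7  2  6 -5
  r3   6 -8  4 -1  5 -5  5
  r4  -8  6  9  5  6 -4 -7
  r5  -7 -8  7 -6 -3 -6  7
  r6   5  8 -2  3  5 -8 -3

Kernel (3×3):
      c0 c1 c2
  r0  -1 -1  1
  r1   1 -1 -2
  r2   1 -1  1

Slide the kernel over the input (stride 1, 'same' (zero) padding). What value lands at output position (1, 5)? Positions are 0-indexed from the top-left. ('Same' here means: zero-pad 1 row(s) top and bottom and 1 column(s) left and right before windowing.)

The receptive field on the zero-padded input at this output position is [-2 -3 -1 / 3 8 -2 / 2 6 -5]. Elementwise product with the kernel and sum: -2·-1 + -3·-1 + -1·1 + 3·1 + 8·-1 + -2·-2 + 2·1 + 6·-1 + -5·1.

-6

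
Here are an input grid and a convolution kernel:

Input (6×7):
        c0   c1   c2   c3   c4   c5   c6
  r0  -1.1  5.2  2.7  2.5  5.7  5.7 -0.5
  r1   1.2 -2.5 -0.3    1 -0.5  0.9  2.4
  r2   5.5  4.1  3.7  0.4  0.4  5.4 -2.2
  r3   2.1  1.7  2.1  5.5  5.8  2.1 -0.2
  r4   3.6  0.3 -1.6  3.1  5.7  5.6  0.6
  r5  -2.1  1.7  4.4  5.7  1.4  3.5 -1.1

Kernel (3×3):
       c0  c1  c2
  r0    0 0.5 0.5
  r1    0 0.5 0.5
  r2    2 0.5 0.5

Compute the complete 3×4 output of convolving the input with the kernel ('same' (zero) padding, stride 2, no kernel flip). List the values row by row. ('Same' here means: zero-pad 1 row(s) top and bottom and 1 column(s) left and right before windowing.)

1.4 -2.05 7.9 2.75
6.05 9.6 18.05 4.2
3.65 13 23.45 6.65

Output[0,0]: The receptive field on the zero-padded input at this output position is [0 0 0 / 0 -1.1 5.2 / 0 1.2 -2.5]. Elementwise product with the kernel and sum: 0·0.5 + 0·0.5 + -1.1·0.5 + 5.2·0.5 + 0·2 + 1.2·0.5 + -2.5·0.5.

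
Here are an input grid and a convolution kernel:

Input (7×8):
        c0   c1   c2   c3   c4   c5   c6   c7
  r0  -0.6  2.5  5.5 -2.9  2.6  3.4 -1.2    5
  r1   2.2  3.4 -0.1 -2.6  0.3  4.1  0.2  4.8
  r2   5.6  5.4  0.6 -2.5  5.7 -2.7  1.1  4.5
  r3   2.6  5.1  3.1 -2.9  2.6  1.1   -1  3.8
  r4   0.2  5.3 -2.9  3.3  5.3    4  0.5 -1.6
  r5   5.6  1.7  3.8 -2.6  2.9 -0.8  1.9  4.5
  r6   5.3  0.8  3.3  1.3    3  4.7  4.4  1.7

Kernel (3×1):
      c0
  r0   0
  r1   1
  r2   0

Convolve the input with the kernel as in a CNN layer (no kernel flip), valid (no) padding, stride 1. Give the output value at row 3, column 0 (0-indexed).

0.2

The receptive field on the input at this output position is [2.6 / 0.2 / 5.6]. Elementwise product with the kernel and sum: 0.2·1.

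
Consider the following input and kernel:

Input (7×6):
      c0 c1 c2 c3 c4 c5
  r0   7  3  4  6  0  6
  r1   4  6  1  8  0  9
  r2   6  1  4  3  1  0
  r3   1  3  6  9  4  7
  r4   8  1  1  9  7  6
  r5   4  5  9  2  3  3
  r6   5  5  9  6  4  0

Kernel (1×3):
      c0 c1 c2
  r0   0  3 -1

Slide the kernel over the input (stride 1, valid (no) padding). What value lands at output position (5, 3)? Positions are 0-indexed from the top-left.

The receptive field on the input at this output position is [2 3 3]. Elementwise product with the kernel and sum: 3·3 + 3·-1.

6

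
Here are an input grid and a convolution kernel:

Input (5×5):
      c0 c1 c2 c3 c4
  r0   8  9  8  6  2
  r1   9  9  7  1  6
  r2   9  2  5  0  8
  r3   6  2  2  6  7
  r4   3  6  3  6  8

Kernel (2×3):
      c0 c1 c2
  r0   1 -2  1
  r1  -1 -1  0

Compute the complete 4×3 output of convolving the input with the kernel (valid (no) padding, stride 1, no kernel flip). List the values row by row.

Output[0,0]: The receptive field on the input at this output position is [8 9 8 / 9 9 7]. Elementwise product with the kernel and sum: 8·1 + 9·-2 + 8·1 + 9·-1 + 9·-1.

-20 -17 -10
-13 -11 6
2 -12 5
-5 -5 -12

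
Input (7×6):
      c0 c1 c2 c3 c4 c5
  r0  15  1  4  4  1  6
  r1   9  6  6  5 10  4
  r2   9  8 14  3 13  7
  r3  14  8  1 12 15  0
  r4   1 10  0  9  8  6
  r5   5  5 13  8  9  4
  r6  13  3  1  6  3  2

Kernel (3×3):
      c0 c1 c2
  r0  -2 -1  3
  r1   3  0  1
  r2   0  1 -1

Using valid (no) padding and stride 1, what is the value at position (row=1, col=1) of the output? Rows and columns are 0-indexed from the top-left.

13

The receptive field on the input at this output position is [6 6 5 / 8 14 3 / 8 1 12]. Elementwise product with the kernel and sum: 6·-2 + 6·-1 + 5·3 + 8·3 + 3·1 + 1·1 + 12·-1.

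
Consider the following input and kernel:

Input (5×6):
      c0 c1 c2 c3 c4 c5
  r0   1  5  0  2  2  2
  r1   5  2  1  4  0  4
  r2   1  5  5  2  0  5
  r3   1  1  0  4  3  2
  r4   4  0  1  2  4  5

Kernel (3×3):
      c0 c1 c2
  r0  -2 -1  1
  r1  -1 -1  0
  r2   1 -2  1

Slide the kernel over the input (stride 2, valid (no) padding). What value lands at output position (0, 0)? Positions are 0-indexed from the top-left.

-18

The receptive field on the input at this output position is [1 5 0 / 5 2 1 / 1 5 5]. Elementwise product with the kernel and sum: 1·-2 + 5·-1 + 0·1 + 5·-1 + 2·-1 + 1·1 + 5·-2 + 5·1.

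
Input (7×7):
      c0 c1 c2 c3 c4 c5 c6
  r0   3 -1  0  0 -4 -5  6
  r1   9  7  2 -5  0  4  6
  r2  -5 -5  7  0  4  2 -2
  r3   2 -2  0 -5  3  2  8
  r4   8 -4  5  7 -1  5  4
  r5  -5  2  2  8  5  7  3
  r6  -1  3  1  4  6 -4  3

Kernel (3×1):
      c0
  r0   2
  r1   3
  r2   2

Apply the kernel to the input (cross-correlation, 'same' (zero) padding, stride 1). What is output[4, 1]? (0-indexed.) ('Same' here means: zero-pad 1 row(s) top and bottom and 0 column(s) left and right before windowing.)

-12

The receptive field on the zero-padded input at this output position is [-2 / -4 / 2]. Elementwise product with the kernel and sum: -2·2 + -4·3 + 2·2.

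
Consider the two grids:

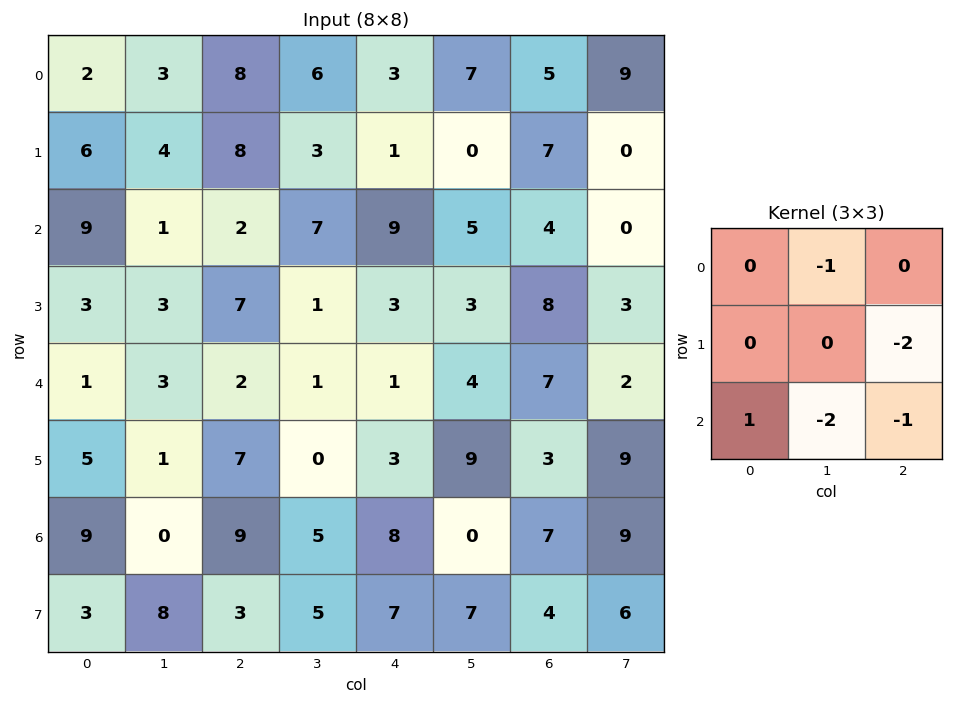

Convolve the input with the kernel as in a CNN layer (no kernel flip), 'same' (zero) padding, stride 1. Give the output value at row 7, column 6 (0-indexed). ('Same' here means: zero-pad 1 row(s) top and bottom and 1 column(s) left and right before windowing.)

The receptive field on the zero-padded input at this output position is [0 7 9 / 7 4 6 / 0 0 0]. Elementwise product with the kernel and sum: 7·-1 + 6·-2 + 0·1 + 0·-2 + 0·-1.

-19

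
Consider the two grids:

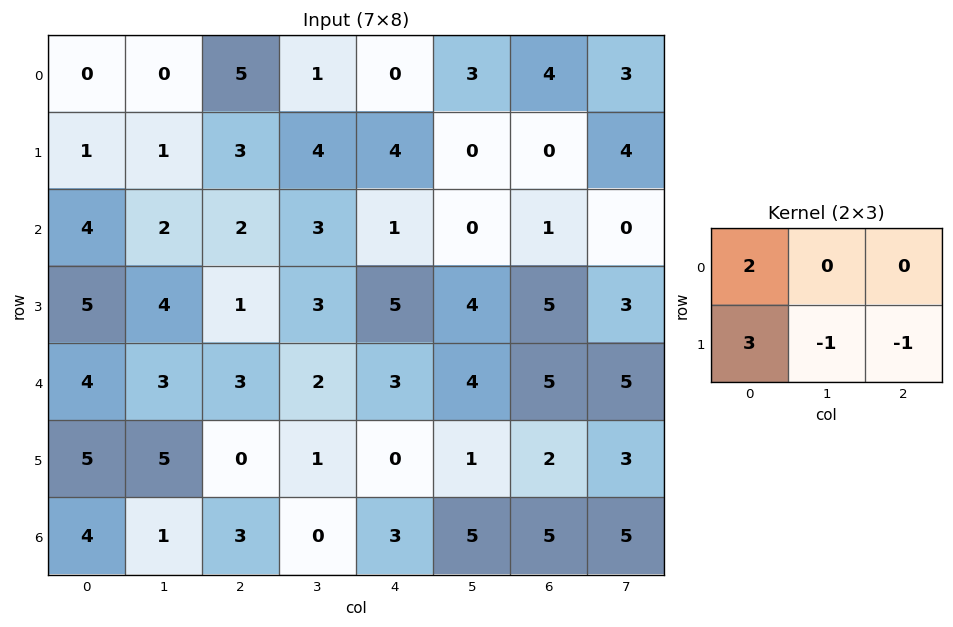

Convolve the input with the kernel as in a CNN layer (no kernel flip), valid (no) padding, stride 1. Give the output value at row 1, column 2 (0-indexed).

8

The receptive field on the input at this output position is [3 4 4 / 2 3 1]. Elementwise product with the kernel and sum: 3·2 + 2·3 + 3·-1 + 1·-1.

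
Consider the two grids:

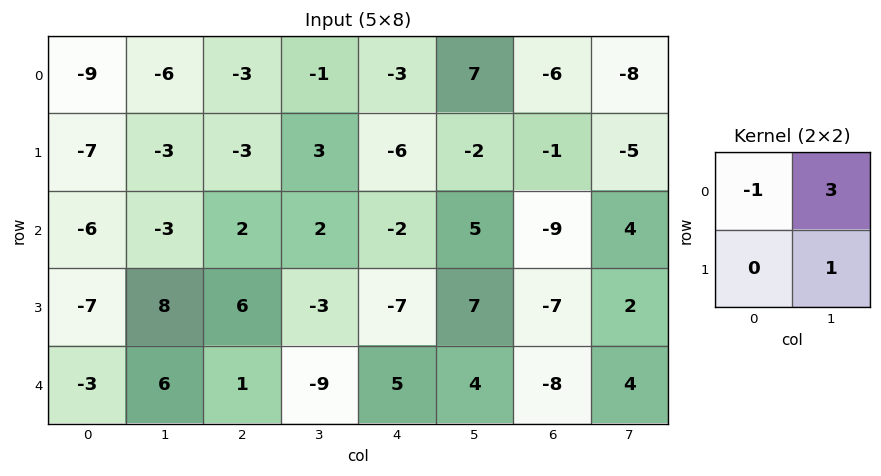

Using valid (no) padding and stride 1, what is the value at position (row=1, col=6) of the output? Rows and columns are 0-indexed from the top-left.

The receptive field on the input at this output position is [-1 -5 / -9 4]. Elementwise product with the kernel and sum: -1·-1 + -5·3 + 4·1.

-10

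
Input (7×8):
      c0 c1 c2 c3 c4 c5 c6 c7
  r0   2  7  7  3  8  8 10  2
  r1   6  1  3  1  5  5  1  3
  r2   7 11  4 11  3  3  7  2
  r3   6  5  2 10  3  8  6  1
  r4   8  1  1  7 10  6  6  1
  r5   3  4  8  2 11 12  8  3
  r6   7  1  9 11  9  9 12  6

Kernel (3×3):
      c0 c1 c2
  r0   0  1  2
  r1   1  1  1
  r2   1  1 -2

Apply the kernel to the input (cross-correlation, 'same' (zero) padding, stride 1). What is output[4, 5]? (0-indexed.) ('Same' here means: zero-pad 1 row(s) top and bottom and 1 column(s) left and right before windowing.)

49

The receptive field on the zero-padded input at this output position is [3 8 6 / 10 6 6 / 11 12 8]. Elementwise product with the kernel and sum: 8·1 + 6·2 + 10·1 + 6·1 + 6·1 + 11·1 + 12·1 + 8·-2.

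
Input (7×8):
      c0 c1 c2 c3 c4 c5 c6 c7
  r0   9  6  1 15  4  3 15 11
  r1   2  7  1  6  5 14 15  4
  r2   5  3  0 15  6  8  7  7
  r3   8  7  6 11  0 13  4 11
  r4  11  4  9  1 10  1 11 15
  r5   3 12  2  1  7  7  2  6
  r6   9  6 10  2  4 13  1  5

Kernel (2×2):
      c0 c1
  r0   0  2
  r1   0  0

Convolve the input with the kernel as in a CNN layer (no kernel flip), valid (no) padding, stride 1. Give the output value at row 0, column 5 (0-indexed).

The receptive field on the input at this output position is [3 15 / 14 15]. Elementwise product with the kernel and sum: 15·2.

30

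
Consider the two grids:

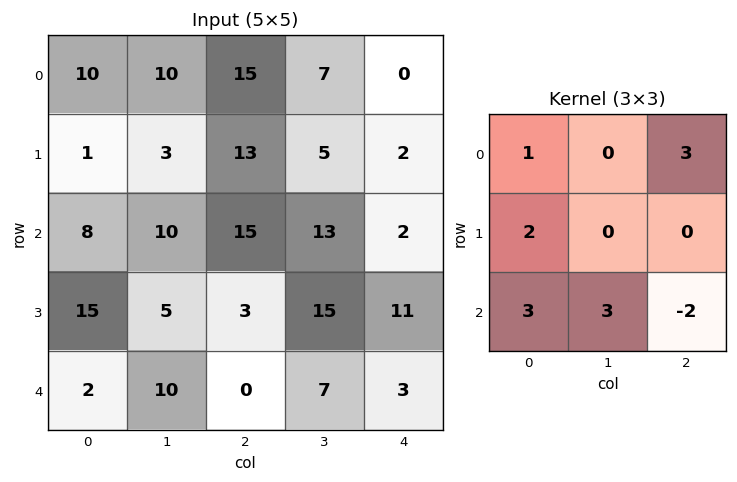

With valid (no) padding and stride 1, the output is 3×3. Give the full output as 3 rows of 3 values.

Output[0,0]: The receptive field on the input at this output position is [10 10 15 / 1 3 13 / 8 10 15]. Elementwise product with the kernel and sum: 10·1 + 15·3 + 1·2 + 8·3 + 10·3 + 15·-2.
Output[0,1]: The receptive field on the input at this output position is [10 15 7 / 3 13 5 / 10 15 13]. Elementwise product with the kernel and sum: 10·1 + 7·3 + 3·2 + 10·3 + 15·3 + 13·-2.

81 86 121
110 32 81
119 75 42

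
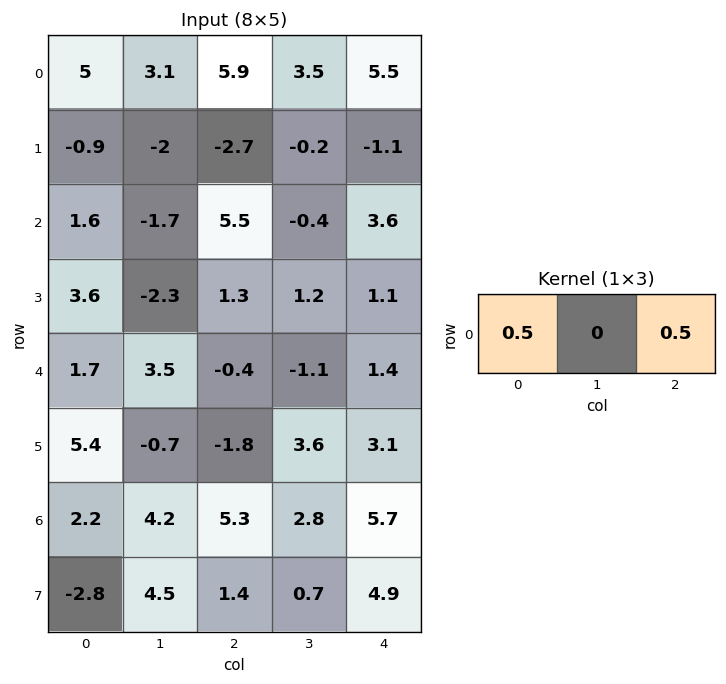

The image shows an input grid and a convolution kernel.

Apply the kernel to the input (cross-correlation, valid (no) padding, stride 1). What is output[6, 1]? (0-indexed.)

3.5

The receptive field on the input at this output position is [4.2 5.3 2.8]. Elementwise product with the kernel and sum: 4.2·0.5 + 2.8·0.5.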